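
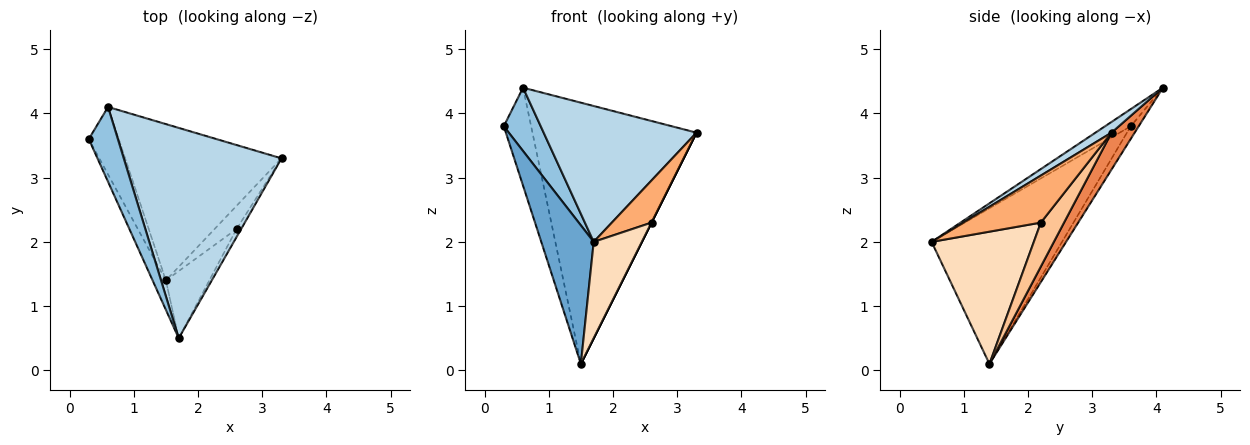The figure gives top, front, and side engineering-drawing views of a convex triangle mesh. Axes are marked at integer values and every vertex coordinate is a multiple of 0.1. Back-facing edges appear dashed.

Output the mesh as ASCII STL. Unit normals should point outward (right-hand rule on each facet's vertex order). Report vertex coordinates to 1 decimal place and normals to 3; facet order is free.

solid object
 facet normal -0.925 -0.372 -0.079
  outer loop
   vertex 1.5 1.4 0.1
   vertex 1.7 0.5 2.0
   vertex 0.3 3.6 3.8
  endloop
 endfacet
 facet normal -0.410 -0.589 0.696
  outer loop
   vertex 0.6 4.1 4.4
   vertex 0.3 3.6 3.8
   vertex 1.7 0.5 2.0
  endloop
 endfacet
 facet normal 0.057 -0.542 0.839
  outer loop
   vertex 0.6 4.1 4.4
   vertex 1.7 0.5 2.0
   vertex 3.3 3.3 3.7
  endloop
 endfacet
 facet normal -0.232 0.801 -0.552
  outer loop
   vertex 0.6 4.1 4.4
   vertex 1.5 1.4 0.1
   vertex 0.3 3.6 3.8
  endloop
 endfacet
 facet normal 0.120 0.852 -0.510
  outer loop
   vertex 0.6 4.1 4.4
   vertex 3.3 3.3 3.7
   vertex 1.5 1.4 0.1
  endloop
 endfacet
 facet normal 0.887 -0.454 -0.087
  outer loop
   vertex 2.6 2.2 2.3
   vertex 3.3 3.3 3.7
   vertex 1.7 0.5 2.0
  endloop
 endfacet
 facet normal 0.894 0.000 -0.447
  outer loop
   vertex 2.6 2.2 2.3
   vertex 1.5 1.4 0.1
   vertex 3.3 3.3 3.7
  endloop
 endfacet
 facet normal 0.867 -0.409 -0.285
  outer loop
   vertex 2.6 2.2 2.3
   vertex 1.7 0.5 2.0
   vertex 1.5 1.4 0.1
  endloop
 endfacet
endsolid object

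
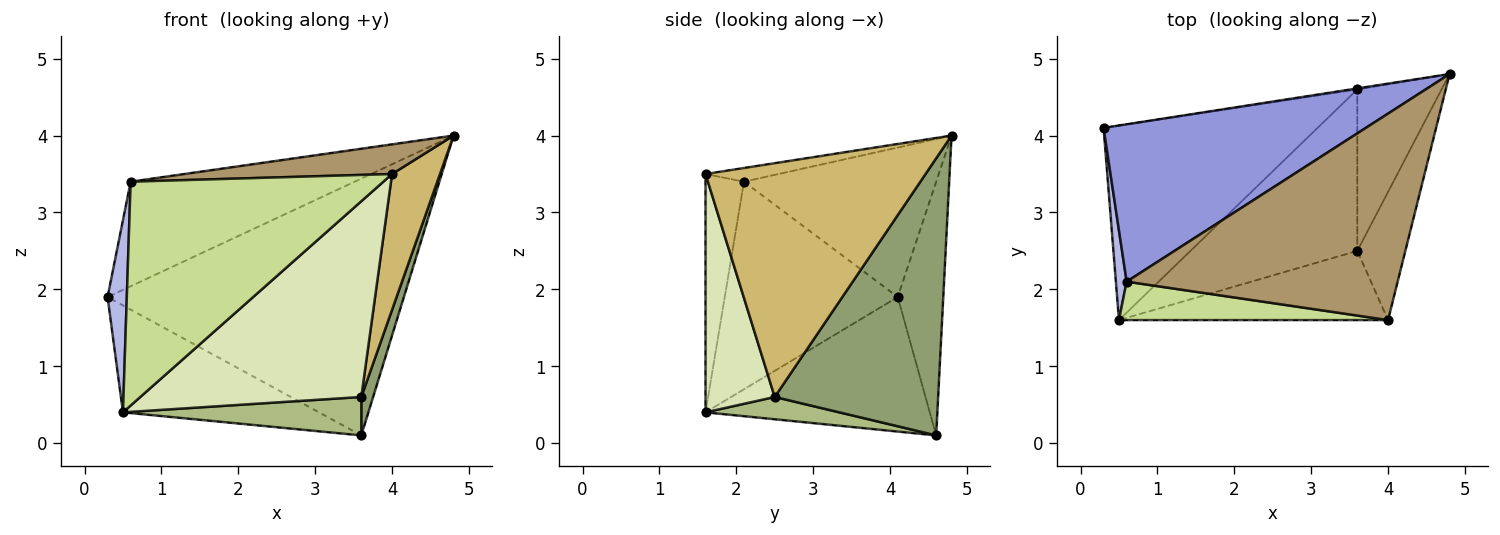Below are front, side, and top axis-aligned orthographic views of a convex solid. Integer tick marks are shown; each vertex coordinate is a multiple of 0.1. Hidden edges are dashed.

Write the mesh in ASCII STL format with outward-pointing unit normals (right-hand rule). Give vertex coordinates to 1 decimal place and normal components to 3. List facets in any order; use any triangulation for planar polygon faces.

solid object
 facet normal -0.152 0.988 -0.004
  outer loop
   vertex 3.6 4.6 0.1
   vertex 0.3 4.1 1.9
   vertex 4.8 4.8 4.0
  endloop
 endfacet
 facet normal -0.483 0.422 -0.768
  outer loop
   vertex 3.6 4.6 0.1
   vertex 0.5 1.6 0.4
   vertex 0.3 4.1 1.9
  endloop
 endfacet
 facet normal -0.429 0.500 0.752
  outer loop
   vertex 0.6 2.1 3.4
   vertex 4.8 4.8 4.0
   vertex 0.3 4.1 1.9
  endloop
 endfacet
 facet normal -0.993 -0.110 0.051
  outer loop
   vertex 0.6 2.1 3.4
   vertex 0.3 4.1 1.9
   vertex 0.5 1.6 0.4
  endloop
 endfacet
 facet normal 0.954 -0.069 -0.290
  outer loop
   vertex 3.6 2.5 0.6
   vertex 3.6 4.6 0.1
   vertex 4.8 4.8 4.0
  endloop
 endfacet
 facet normal 0.129 -0.230 -0.965
  outer loop
   vertex 3.6 2.5 0.6
   vertex 0.5 1.6 0.4
   vertex 3.6 4.6 0.1
  endloop
 endfacet
 facet normal -0.148 -0.975 0.167
  outer loop
   vertex 4.0 1.6 3.5
   vertex 0.6 2.1 3.4
   vertex 0.5 1.6 0.4
  endloop
 endfacet
 facet normal 0.283 -0.904 -0.320
  outer loop
   vertex 4.0 1.6 3.5
   vertex 0.5 1.6 0.4
   vertex 3.6 2.5 0.6
  endloop
 endfacet
 facet normal -0.050 -0.142 0.989
  outer loop
   vertex 4.0 1.6 3.5
   vertex 4.8 4.8 4.0
   vertex 0.6 2.1 3.4
  endloop
 endfacet
 facet normal 0.958 -0.209 -0.197
  outer loop
   vertex 4.0 1.6 3.5
   vertex 3.6 2.5 0.6
   vertex 4.8 4.8 4.0
  endloop
 endfacet
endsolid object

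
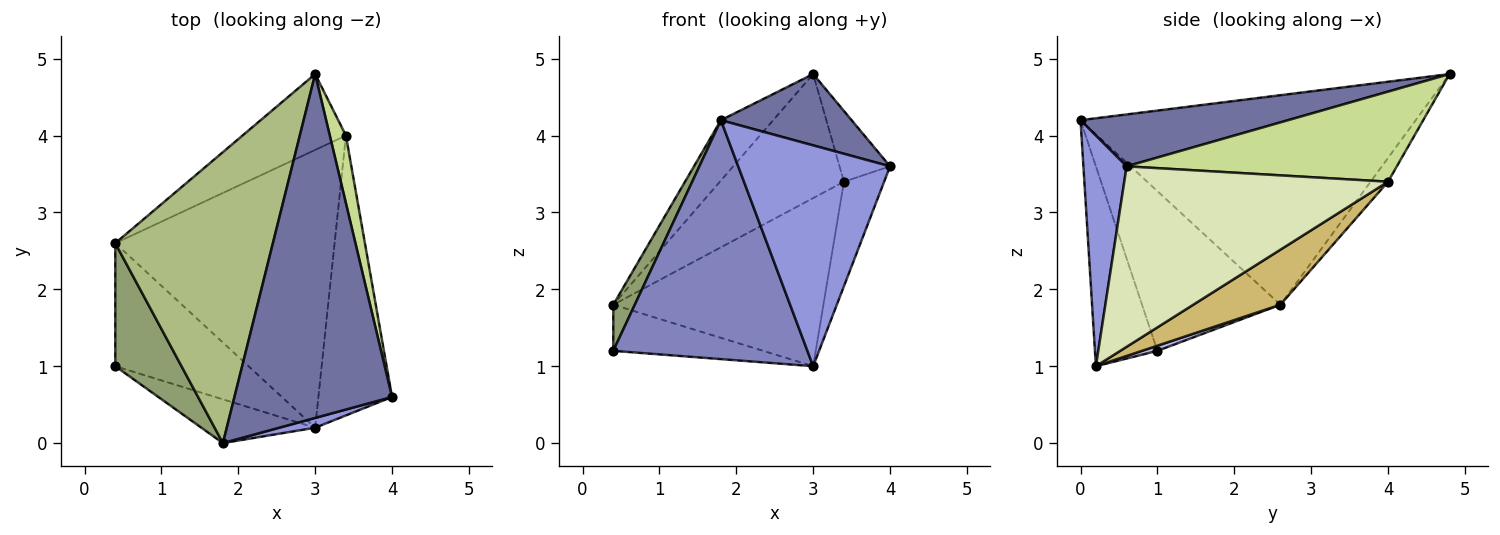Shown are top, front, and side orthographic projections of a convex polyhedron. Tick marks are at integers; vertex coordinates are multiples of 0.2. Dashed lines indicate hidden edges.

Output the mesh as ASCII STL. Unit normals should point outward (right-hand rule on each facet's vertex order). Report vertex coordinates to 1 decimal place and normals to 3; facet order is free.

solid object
 facet normal 0.307 -0.193 0.932
  outer loop
   vertex 1.8 0.0 4.2
   vertex 4.0 0.6 3.6
   vertex 3.0 4.8 4.8
  endloop
 endfacet
 facet normal -0.302 -0.938 -0.172
  outer loop
   vertex 3.0 0.2 1.0
   vertex 1.8 0.0 4.2
   vertex 0.4 1.0 1.2
  endloop
 endfacet
 facet normal 0.274 -0.961 0.043
  outer loop
   vertex 3.0 0.2 1.0
   vertex 4.0 0.6 3.6
   vertex 1.8 0.0 4.2
  endloop
 endfacet
 facet normal 0.036 0.351 -0.936
  outer loop
   vertex 0.4 2.6 1.8
   vertex 3.0 0.2 1.0
   vertex 0.4 1.0 1.2
  endloop
 endfacet
 facet normal -0.914 -0.142 0.379
  outer loop
   vertex 0.4 2.6 1.8
   vertex 0.4 1.0 1.2
   vertex 1.8 0.0 4.2
  endloop
 endfacet
 facet normal -0.793 0.124 0.597
  outer loop
   vertex 0.4 2.6 1.8
   vertex 1.8 0.0 4.2
   vertex 3.0 4.8 4.8
  endloop
 endfacet
 facet normal 0.968 0.181 0.173
  outer loop
   vertex 3.4 4.0 3.4
   vertex 3.0 4.8 4.8
   vertex 4.0 0.6 3.6
  endloop
 endfacet
 facet normal 0.917 0.140 -0.374
  outer loop
   vertex 3.4 4.0 3.4
   vertex 4.0 0.6 3.6
   vertex 3.0 0.2 1.0
  endloop
 endfacet
 facet normal -0.119 0.847 -0.518
  outer loop
   vertex 3.4 4.0 3.4
   vertex 0.4 2.6 1.8
   vertex 3.0 4.8 4.8
  endloop
 endfacet
 facet normal 0.210 0.506 -0.836
  outer loop
   vertex 3.4 4.0 3.4
   vertex 3.0 0.2 1.0
   vertex 0.4 2.6 1.8
  endloop
 endfacet
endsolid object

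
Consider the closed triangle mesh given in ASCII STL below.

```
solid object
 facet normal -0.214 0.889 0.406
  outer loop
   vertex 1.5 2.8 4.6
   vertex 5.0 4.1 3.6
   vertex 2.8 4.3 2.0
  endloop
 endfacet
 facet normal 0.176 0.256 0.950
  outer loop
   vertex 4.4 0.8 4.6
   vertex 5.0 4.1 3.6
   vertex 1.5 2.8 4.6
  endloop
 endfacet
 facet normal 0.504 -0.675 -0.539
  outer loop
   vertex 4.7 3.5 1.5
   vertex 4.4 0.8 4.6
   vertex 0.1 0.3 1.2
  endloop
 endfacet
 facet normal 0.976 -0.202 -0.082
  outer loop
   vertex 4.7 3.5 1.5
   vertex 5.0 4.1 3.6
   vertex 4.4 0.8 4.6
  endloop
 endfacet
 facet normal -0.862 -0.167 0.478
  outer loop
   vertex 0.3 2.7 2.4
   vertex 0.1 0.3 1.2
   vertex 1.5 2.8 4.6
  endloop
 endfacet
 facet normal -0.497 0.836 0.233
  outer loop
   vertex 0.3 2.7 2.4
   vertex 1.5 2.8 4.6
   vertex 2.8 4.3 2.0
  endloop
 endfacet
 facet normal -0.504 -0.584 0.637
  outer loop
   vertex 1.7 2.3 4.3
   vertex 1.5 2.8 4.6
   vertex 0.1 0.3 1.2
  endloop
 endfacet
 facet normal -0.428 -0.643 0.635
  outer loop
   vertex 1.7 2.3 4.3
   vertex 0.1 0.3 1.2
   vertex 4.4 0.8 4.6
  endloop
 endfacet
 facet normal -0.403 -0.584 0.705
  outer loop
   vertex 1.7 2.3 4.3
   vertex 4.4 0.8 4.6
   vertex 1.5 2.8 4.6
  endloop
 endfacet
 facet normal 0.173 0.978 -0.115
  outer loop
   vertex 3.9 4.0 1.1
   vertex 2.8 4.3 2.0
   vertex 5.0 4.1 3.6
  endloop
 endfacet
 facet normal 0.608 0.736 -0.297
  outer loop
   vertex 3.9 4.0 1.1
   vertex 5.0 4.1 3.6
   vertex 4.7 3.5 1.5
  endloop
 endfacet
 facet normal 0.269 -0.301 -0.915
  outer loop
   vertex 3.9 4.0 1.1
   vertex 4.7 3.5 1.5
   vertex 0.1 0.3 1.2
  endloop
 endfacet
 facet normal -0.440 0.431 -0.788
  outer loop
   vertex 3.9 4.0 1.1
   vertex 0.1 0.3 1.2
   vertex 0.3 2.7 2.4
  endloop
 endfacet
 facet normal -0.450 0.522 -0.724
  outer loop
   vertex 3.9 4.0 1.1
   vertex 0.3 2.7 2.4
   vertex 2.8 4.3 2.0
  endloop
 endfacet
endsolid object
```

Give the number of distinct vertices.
9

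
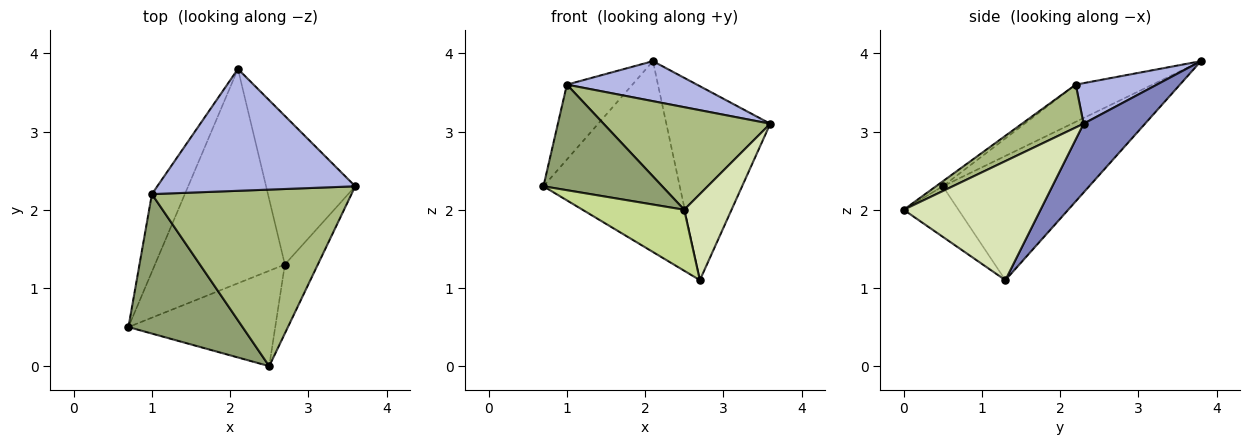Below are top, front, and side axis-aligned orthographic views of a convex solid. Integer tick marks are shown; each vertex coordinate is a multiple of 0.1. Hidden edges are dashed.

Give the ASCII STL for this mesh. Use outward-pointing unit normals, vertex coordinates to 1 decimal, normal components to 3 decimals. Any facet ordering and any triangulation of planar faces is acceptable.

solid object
 facet normal -0.581 0.541 -0.608
  outer loop
   vertex 2.7 1.3 1.1
   vertex 0.7 0.5 2.3
   vertex 2.1 3.8 3.9
  endloop
 endfacet
 facet normal 0.425 0.719 -0.551
  outer loop
   vertex 2.7 1.3 1.1
   vertex 2.1 3.8 3.9
   vertex 3.6 2.3 3.1
  endloop
 endfacet
 facet normal -0.631 0.538 -0.559
  outer loop
   vertex 1.0 2.2 3.6
   vertex 2.1 3.8 3.9
   vertex 0.7 0.5 2.3
  endloop
 endfacet
 facet normal 0.191 -0.306 0.933
  outer loop
   vertex 1.0 2.2 3.6
   vertex 3.6 2.3 3.1
   vertex 2.1 3.8 3.9
  endloop
 endfacet
 facet normal -0.035 -0.603 0.797
  outer loop
   vertex 2.5 0.0 2.0
   vertex 1.0 2.2 3.6
   vertex 0.7 0.5 2.3
  endloop
 endfacet
 facet normal 0.182 -0.494 0.850
  outer loop
   vertex 2.5 0.0 2.0
   vertex 3.6 2.3 3.1
   vertex 1.0 2.2 3.6
  endloop
 endfacet
 facet normal -0.279 -0.517 -0.809
  outer loop
   vertex 2.5 0.0 2.0
   vertex 0.7 0.5 2.3
   vertex 2.7 1.3 1.1
  endloop
 endfacet
 facet normal 0.914 -0.316 -0.253
  outer loop
   vertex 2.5 0.0 2.0
   vertex 2.7 1.3 1.1
   vertex 3.6 2.3 3.1
  endloop
 endfacet
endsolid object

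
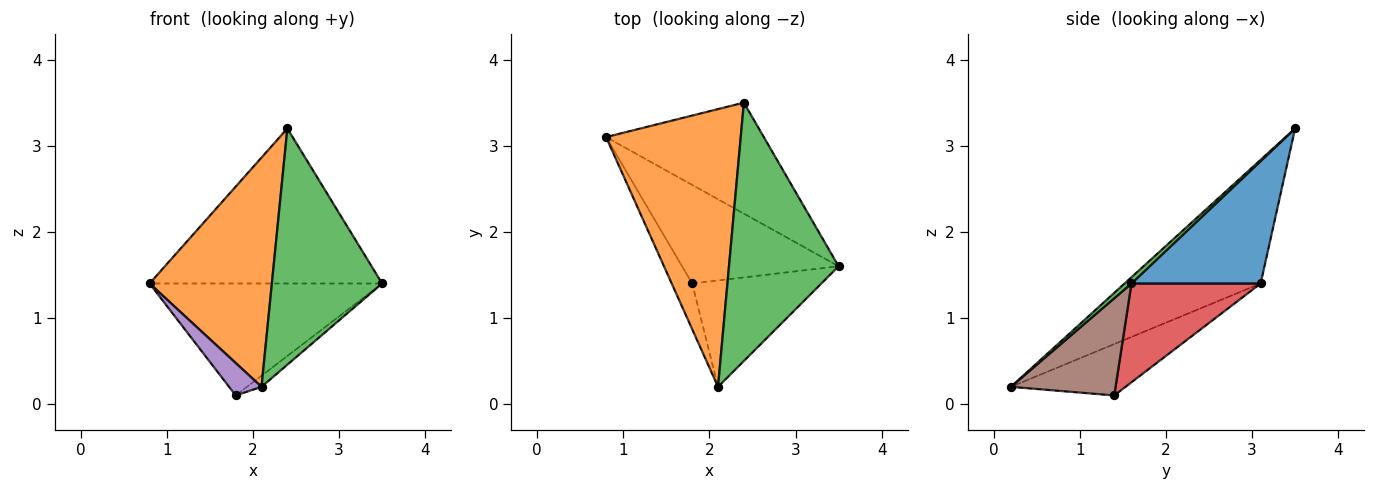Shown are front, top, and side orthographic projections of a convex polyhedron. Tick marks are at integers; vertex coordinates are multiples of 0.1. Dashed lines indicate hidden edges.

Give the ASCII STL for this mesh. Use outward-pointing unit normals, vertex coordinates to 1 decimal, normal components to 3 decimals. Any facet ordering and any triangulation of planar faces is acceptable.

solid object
 facet normal 0.412 0.741 -0.531
  outer loop
   vertex 2.4 3.5 3.2
   vertex 3.5 1.6 1.4
   vertex 0.8 3.1 1.4
  endloop
 endfacet
 facet normal -0.578 -0.520 0.629
  outer loop
   vertex 2.4 3.5 3.2
   vertex 0.8 3.1 1.4
   vertex 2.1 0.2 0.2
  endloop
 endfacet
 facet normal 0.042 -0.674 0.737
  outer loop
   vertex 2.4 3.5 3.2
   vertex 2.1 0.2 0.2
   vertex 3.5 1.6 1.4
  endloop
 endfacet
 facet normal 0.385 0.693 -0.610
  outer loop
   vertex 1.8 1.4 0.1
   vertex 0.8 3.1 1.4
   vertex 3.5 1.6 1.4
  endloop
 endfacet
 facet normal -0.898 -0.254 -0.358
  outer loop
   vertex 1.8 1.4 0.1
   vertex 2.1 0.2 0.2
   vertex 0.8 3.1 1.4
  endloop
 endfacet
 facet normal 0.599 0.083 -0.796
  outer loop
   vertex 1.8 1.4 0.1
   vertex 3.5 1.6 1.4
   vertex 2.1 0.2 0.2
  endloop
 endfacet
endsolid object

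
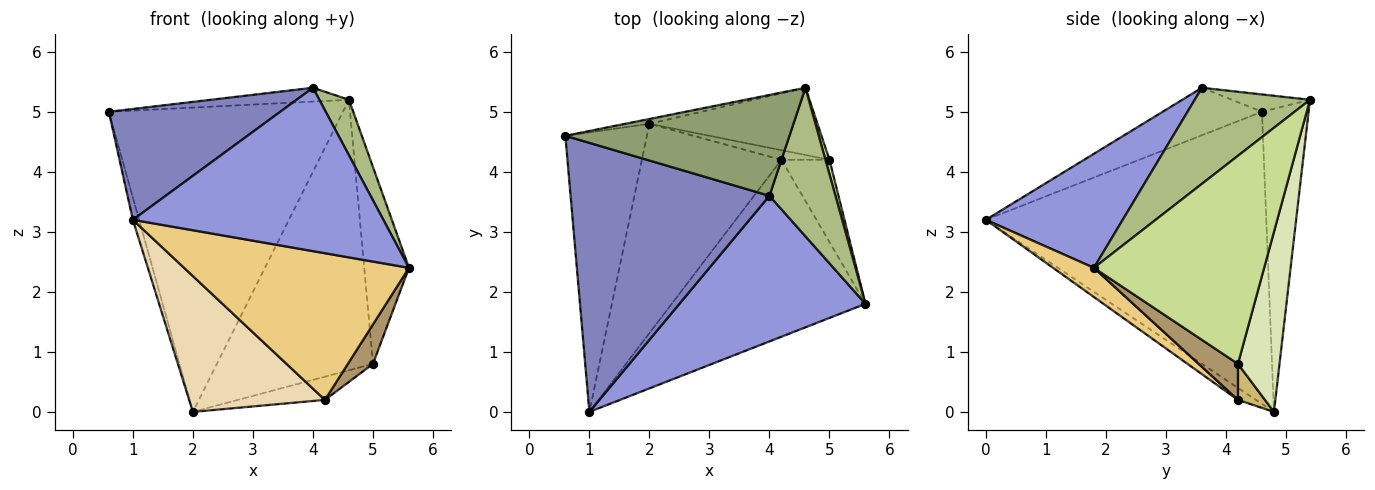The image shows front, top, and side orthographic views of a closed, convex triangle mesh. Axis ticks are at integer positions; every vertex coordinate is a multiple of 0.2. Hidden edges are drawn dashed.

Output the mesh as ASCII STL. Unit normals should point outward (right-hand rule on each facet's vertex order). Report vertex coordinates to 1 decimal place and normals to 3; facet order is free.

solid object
 facet normal -0.963 0.021 -0.269
  outer loop
   vertex 2.0 4.8 0.0
   vertex 1.0 0.0 3.2
   vertex 0.6 4.6 5.0
  endloop
 endfacet
 facet normal -0.216 -0.372 0.903
  outer loop
   vertex 4.0 3.6 5.4
   vertex 0.6 4.6 5.0
   vertex 1.0 0.0 3.2
  endloop
 endfacet
 facet normal 0.378 -0.691 0.616
  outer loop
   vertex 4.0 3.6 5.4
   vertex 1.0 0.0 3.2
   vertex 5.6 1.8 2.4
  endloop
 endfacet
 facet normal -0.195 0.981 -0.015
  outer loop
   vertex 4.6 5.4 5.2
   vertex 2.0 4.8 0.0
   vertex 0.6 4.6 5.0
  endloop
 endfacet
 facet normal -0.076 0.135 0.988
  outer loop
   vertex 4.6 5.4 5.2
   vertex 0.6 4.6 5.0
   vertex 4.0 3.6 5.4
  endloop
 endfacet
 facet normal 0.806 -0.207 0.554
  outer loop
   vertex 4.6 5.4 5.2
   vertex 4.0 3.6 5.4
   vertex 5.6 1.8 2.4
  endloop
 endfacet
 facet normal 0.967 0.254 0.019
  outer loop
   vertex 5.0 4.2 0.8
   vertex 4.6 5.4 5.2
   vertex 5.6 1.8 2.4
  endloop
 endfacet
 facet normal 0.250 0.940 -0.234
  outer loop
   vertex 5.0 4.2 0.8
   vertex 2.0 4.8 0.0
   vertex 4.6 5.4 5.2
  endloop
 endfacet
 facet normal 0.560 -0.358 -0.747
  outer loop
   vertex 4.2 4.2 0.2
   vertex 5.0 4.2 0.8
   vertex 5.6 1.8 2.4
  endloop
 endfacet
 facet normal 0.276 0.888 -0.368
  outer loop
   vertex 4.2 4.2 0.2
   vertex 2.0 4.8 0.0
   vertex 5.0 4.2 0.8
  endloop
 endfacet
 facet normal 0.115 -0.634 -0.765
  outer loop
   vertex 4.2 4.2 0.2
   vertex 5.6 1.8 2.4
   vertex 1.0 0.0 3.2
  endloop
 endfacet
 facet normal -0.072 -0.543 -0.837
  outer loop
   vertex 4.2 4.2 0.2
   vertex 1.0 0.0 3.2
   vertex 2.0 4.8 0.0
  endloop
 endfacet
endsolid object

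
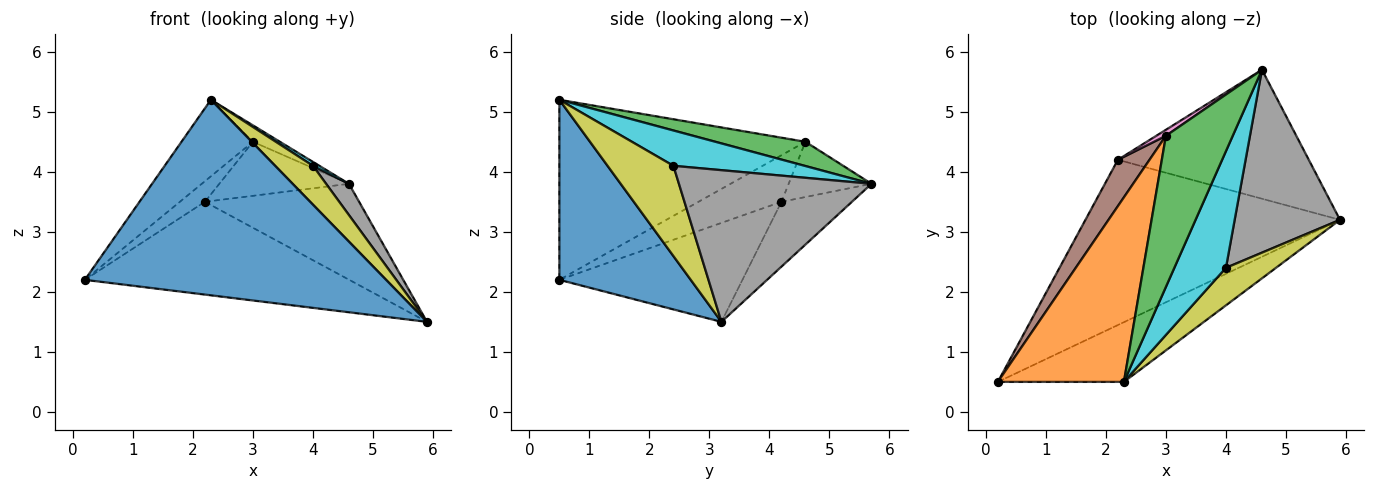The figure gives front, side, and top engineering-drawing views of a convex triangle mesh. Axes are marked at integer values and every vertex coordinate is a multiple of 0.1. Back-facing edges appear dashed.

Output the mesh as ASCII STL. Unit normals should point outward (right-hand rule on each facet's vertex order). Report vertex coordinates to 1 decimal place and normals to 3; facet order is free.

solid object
 facet normal 0.385 -0.883 -0.270
  outer loop
   vertex 2.3 0.5 5.2
   vertex 0.2 0.5 2.2
   vertex 5.9 3.2 1.5
  endloop
 endfacet
 facet normal -0.797 0.231 0.558
  outer loop
   vertex 3.0 4.6 4.5
   vertex 0.2 0.5 2.2
   vertex 2.3 0.5 5.2
  endloop
 endfacet
 facet normal 0.339 0.102 0.935
  outer loop
   vertex 3.0 4.6 4.5
   vertex 2.3 0.5 5.2
   vertex 4.6 5.7 3.8
  endloop
 endfacet
 facet normal -0.321 0.464 -0.826
  outer loop
   vertex 2.2 4.2 3.5
   vertex 5.9 3.2 1.5
   vertex 0.2 0.5 2.2
  endloop
 endfacet
 facet normal -0.263 0.576 -0.774
  outer loop
   vertex 2.2 4.2 3.5
   vertex 4.6 5.7 3.8
   vertex 5.9 3.2 1.5
  endloop
 endfacet
 facet normal -0.803 0.242 0.545
  outer loop
   vertex 2.2 4.2 3.5
   vertex 0.2 0.5 2.2
   vertex 3.0 4.6 4.5
  endloop
 endfacet
 facet normal -0.536 0.839 0.093
  outer loop
   vertex 2.2 4.2 3.5
   vertex 3.0 4.6 4.5
   vertex 4.6 5.7 3.8
  endloop
 endfacet
 facet normal 0.818 -0.097 0.568
  outer loop
   vertex 4.0 2.4 4.1
   vertex 5.9 3.2 1.5
   vertex 4.6 5.7 3.8
  endloop
 endfacet
 facet normal 0.782 -0.449 0.433
  outer loop
   vertex 4.0 2.4 4.1
   vertex 2.3 0.5 5.2
   vertex 5.9 3.2 1.5
  endloop
 endfacet
 facet normal 0.565 -0.028 0.825
  outer loop
   vertex 4.0 2.4 4.1
   vertex 4.6 5.7 3.8
   vertex 2.3 0.5 5.2
  endloop
 endfacet
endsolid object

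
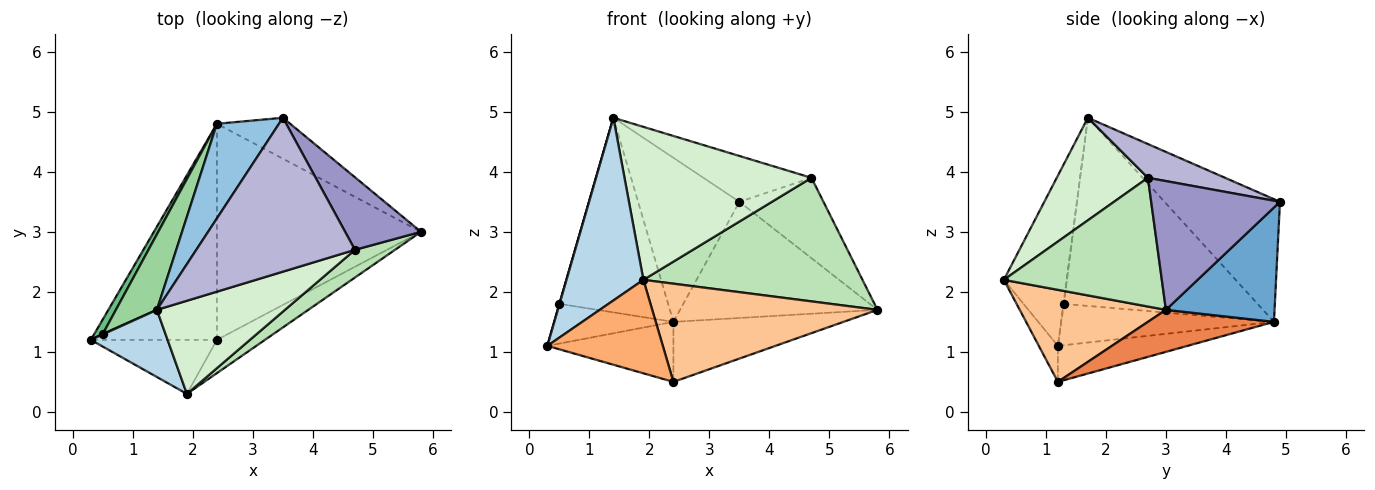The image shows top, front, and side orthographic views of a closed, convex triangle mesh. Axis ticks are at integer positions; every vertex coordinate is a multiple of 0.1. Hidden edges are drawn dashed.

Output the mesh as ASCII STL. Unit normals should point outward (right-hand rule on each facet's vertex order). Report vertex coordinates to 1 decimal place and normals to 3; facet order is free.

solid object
 facet normal 0.461 0.837 -0.295
  outer loop
   vertex 2.4 4.8 1.5
   vertex 3.5 4.9 3.5
   vertex 5.8 3.0 1.7
  endloop
 endfacet
 facet normal -0.702 0.617 0.356
  outer loop
   vertex 2.4 4.8 1.5
   vertex 1.4 1.7 4.9
   vertex 3.5 4.9 3.5
  endloop
 endfacet
 facet normal -0.608 -0.745 0.274
  outer loop
   vertex 1.9 0.3 2.2
   vertex 1.4 1.7 4.9
   vertex 0.3 1.2 1.1
  endloop
 endfacet
 facet normal -0.265 0.258 -0.929
  outer loop
   vertex 2.4 1.2 0.5
   vertex 0.3 1.2 1.1
   vertex 2.4 4.8 1.5
  endloop
 endfacet
 facet normal 0.195 0.263 -0.945
  outer loop
   vertex 2.4 1.2 0.5
   vertex 2.4 4.8 1.5
   vertex 5.8 3.0 1.7
  endloop
 endfacet
 facet normal -0.142 -0.857 -0.495
  outer loop
   vertex 2.4 1.2 0.5
   vertex 1.9 0.3 2.2
   vertex 0.3 1.2 1.1
  endloop
 endfacet
 facet normal 0.524 -0.807 -0.273
  outer loop
   vertex 2.4 1.2 0.5
   vertex 5.8 3.0 1.7
   vertex 1.9 0.3 2.2
  endloop
 endfacet
 facet normal -0.905 -0.302 0.302
  outer loop
   vertex 0.5 1.3 1.8
   vertex 0.3 1.2 1.1
   vertex 1.4 1.7 4.9
  endloop
 endfacet
 facet normal -0.859 0.481 0.177
  outer loop
   vertex 0.5 1.3 1.8
   vertex 2.4 4.8 1.5
   vertex 0.3 1.2 1.1
  endloop
 endfacet
 facet normal -0.857 0.481 0.187
  outer loop
   vertex 0.5 1.3 1.8
   vertex 1.4 1.7 4.9
   vertex 2.4 4.8 1.5
  endloop
 endfacet
 facet normal 0.575 -0.798 0.179
  outer loop
   vertex 4.7 2.7 3.9
   vertex 1.9 0.3 2.2
   vertex 5.8 3.0 1.7
  endloop
 endfacet
 facet normal 0.384 -0.789 0.480
  outer loop
   vertex 4.7 2.7 3.9
   vertex 1.4 1.7 4.9
   vertex 1.9 0.3 2.2
  endloop
 endfacet
 facet normal 0.751 0.490 0.442
  outer loop
   vertex 4.7 2.7 3.9
   vertex 5.8 3.0 1.7
   vertex 3.5 4.9 3.5
  endloop
 endfacet
 facet normal 0.200 0.280 0.939
  outer loop
   vertex 4.7 2.7 3.9
   vertex 3.5 4.9 3.5
   vertex 1.4 1.7 4.9
  endloop
 endfacet
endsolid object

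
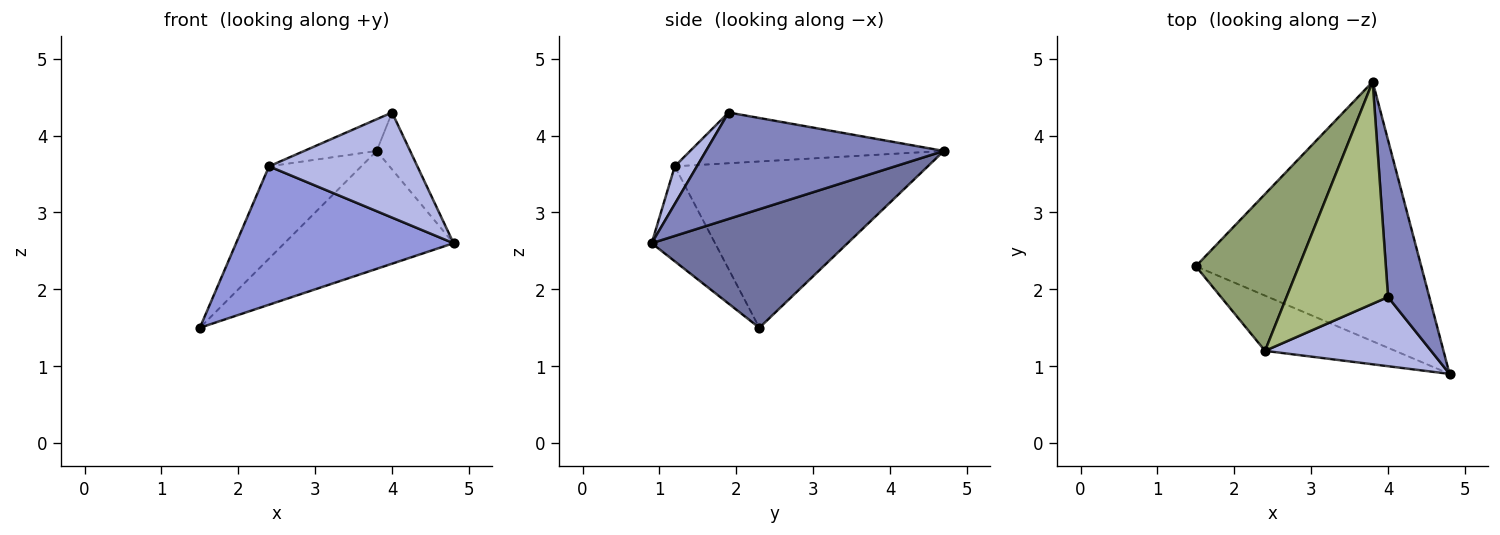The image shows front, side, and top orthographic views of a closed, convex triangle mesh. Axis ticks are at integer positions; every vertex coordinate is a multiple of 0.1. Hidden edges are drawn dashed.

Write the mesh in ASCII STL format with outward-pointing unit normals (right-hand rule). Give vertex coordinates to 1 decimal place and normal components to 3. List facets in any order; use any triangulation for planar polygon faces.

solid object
 facet normal 0.432 0.373 -0.821
  outer loop
   vertex 3.8 4.7 3.8
   vertex 4.8 0.9 2.6
   vertex 1.5 2.3 1.5
  endloop
 endfacet
 facet normal 0.924 0.130 0.359
  outer loop
   vertex 4.0 1.9 4.3
   vertex 4.8 0.9 2.6
   vertex 3.8 4.7 3.8
  endloop
 endfacet
 facet normal -0.261 -0.897 -0.358
  outer loop
   vertex 2.4 1.2 3.6
   vertex 1.5 2.3 1.5
   vertex 4.8 0.9 2.6
  endloop
 endfacet
 facet normal 0.124 -0.829 0.546
  outer loop
   vertex 2.4 1.2 3.6
   vertex 4.8 0.9 2.6
   vertex 4.0 1.9 4.3
  endloop
 endfacet
 facet normal -0.812 0.296 0.503
  outer loop
   vertex 2.4 1.2 3.6
   vertex 3.8 4.7 3.8
   vertex 1.5 2.3 1.5
  endloop
 endfacet
 facet normal -0.444 0.127 0.887
  outer loop
   vertex 2.4 1.2 3.6
   vertex 4.0 1.9 4.3
   vertex 3.8 4.7 3.8
  endloop
 endfacet
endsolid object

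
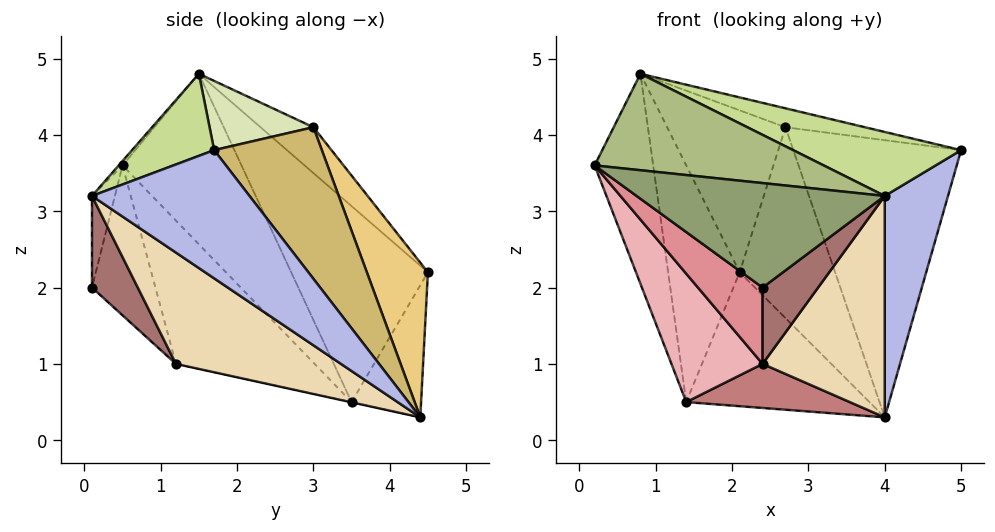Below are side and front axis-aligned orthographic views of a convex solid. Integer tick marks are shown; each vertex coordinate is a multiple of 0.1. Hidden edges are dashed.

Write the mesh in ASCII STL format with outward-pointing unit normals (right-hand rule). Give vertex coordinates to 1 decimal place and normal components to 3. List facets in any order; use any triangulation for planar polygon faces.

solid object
 facet normal -0.329 0.867 -0.375
  outer loop
   vertex 1.4 3.5 0.5
   vertex 2.1 4.5 2.2
   vertex 4.0 4.4 0.3
  endloop
 endfacet
 facet normal -0.894 0.440 0.080
  outer loop
   vertex 1.4 3.5 0.5
   vertex 0.2 0.5 3.6
   vertex 0.8 1.5 4.8
  endloop
 endfacet
 facet normal -0.882 0.462 0.092
  outer loop
   vertex 1.4 3.5 0.5
   vertex 0.8 1.5 4.8
   vertex 2.1 4.5 2.2
  endloop
 endfacet
 facet normal 0.812 -0.326 -0.484
  outer loop
   vertex 4.0 0.1 3.2
   vertex 4.0 4.4 0.3
   vertex 5.0 1.7 3.8
  endloop
 endfacet
 facet normal -0.091 -0.988 0.122
  outer loop
   vertex 4.0 0.1 3.2
   vertex 0.2 0.5 3.6
   vertex 2.4 0.1 2.0
  endloop
 endfacet
 facet normal -0.013 -0.765 0.644
  outer loop
   vertex 4.0 0.1 3.2
   vertex 0.8 1.5 4.8
   vertex 0.2 0.5 3.6
  endloop
 endfacet
 facet normal 0.226 -0.463 0.857
  outer loop
   vertex 4.0 0.1 3.2
   vertex 5.0 1.7 3.8
   vertex 0.8 1.5 4.8
  endloop
 endfacet
 facet normal 0.221 0.169 0.961
  outer loop
   vertex 2.7 3.0 4.1
   vertex 0.8 1.5 4.8
   vertex 5.0 1.7 3.8
  endloop
 endfacet
 facet normal -0.311 0.696 0.647
  outer loop
   vertex 2.7 3.0 4.1
   vertex 2.1 4.5 2.2
   vertex 0.8 1.5 4.8
  endloop
 endfacet
 facet normal 0.484 0.754 0.444
  outer loop
   vertex 2.7 3.0 4.1
   vertex 5.0 1.7 3.8
   vertex 4.0 4.4 0.3
  endloop
 endfacet
 facet normal 0.483 0.755 0.443
  outer loop
   vertex 2.7 3.0 4.1
   vertex 4.0 4.4 0.3
   vertex 2.1 4.5 2.2
  endloop
 endfacet
 facet normal 0.603 -0.446 -0.661
  outer loop
   vertex 2.4 1.2 1.0
   vertex 4.0 4.4 0.3
   vertex 4.0 0.1 3.2
  endloop
 endfacet
 facet normal 0.485 -0.588 -0.647
  outer loop
   vertex 2.4 1.2 1.0
   vertex 4.0 0.1 3.2
   vertex 2.4 0.1 2.0
  endloop
 endfacet
 facet normal -0.001 -0.213 -0.977
  outer loop
   vertex 2.4 1.2 1.0
   vertex 1.4 3.5 0.5
   vertex 4.0 4.4 0.3
  endloop
 endfacet
 facet normal -0.551 -0.561 -0.617
  outer loop
   vertex 2.4 1.2 1.0
   vertex 2.4 0.1 2.0
   vertex 0.2 0.5 3.6
  endloop
 endfacet
 facet normal -0.635 -0.417 -0.650
  outer loop
   vertex 2.4 1.2 1.0
   vertex 0.2 0.5 3.6
   vertex 1.4 3.5 0.5
  endloop
 endfacet
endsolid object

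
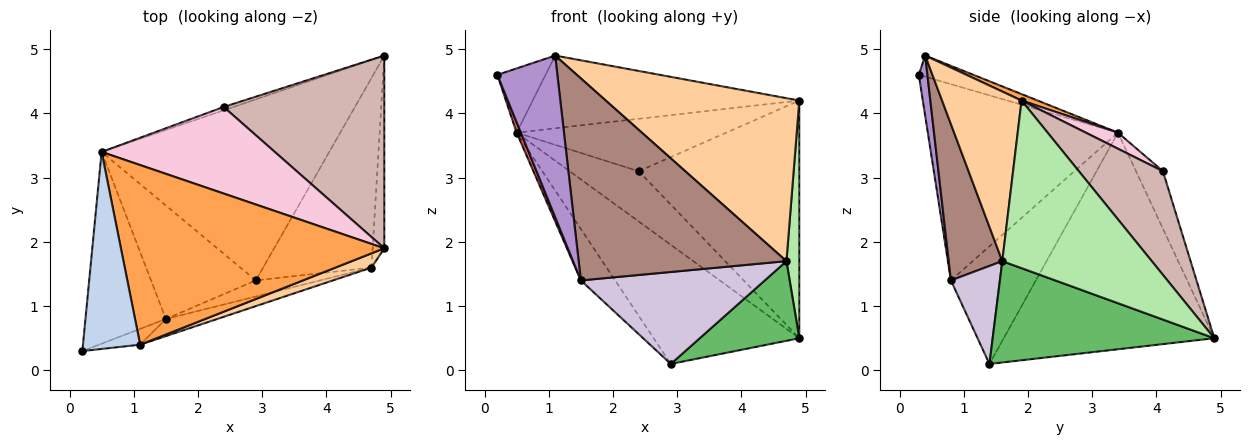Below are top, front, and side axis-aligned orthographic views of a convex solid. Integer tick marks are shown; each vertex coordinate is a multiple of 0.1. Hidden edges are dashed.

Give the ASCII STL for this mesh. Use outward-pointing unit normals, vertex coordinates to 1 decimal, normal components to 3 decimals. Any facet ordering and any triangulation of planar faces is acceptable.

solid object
 facet normal -0.622 0.430 -0.654
  outer loop
   vertex 0.5 3.4 3.7
   vertex 4.9 4.9 0.5
   vertex 2.9 1.4 0.1
  endloop
 endfacet
 facet normal -0.331 0.292 0.897
  outer loop
   vertex 0.5 3.4 3.7
   vertex 0.2 0.3 4.6
   vertex 1.1 0.4 4.9
  endloop
 endfacet
 facet normal 0.023 0.375 0.927
  outer loop
   vertex 0.5 3.4 3.7
   vertex 1.1 0.4 4.9
   vertex 4.9 1.9 4.2
  endloop
 endfacet
 facet normal 0.379 -0.922 0.080
  outer loop
   vertex 4.7 1.6 1.7
   vertex 4.9 1.9 4.2
   vertex 1.1 0.4 4.9
  endloop
 endfacet
 facet normal 0.653 -0.293 -0.698
  outer loop
   vertex 4.7 1.6 1.7
   vertex 2.9 1.4 0.1
   vertex 4.9 4.9 0.5
  endloop
 endfacet
 facet normal 0.994 -0.085 -0.069
  outer loop
   vertex 4.7 1.6 1.7
   vertex 4.9 4.9 0.5
   vertex 4.9 1.9 4.2
  endloop
 endfacet
 facet normal -0.925 -0.021 -0.379
  outer loop
   vertex 1.5 0.8 1.4
   vertex 0.2 0.3 4.6
   vertex 0.5 3.4 3.7
  endloop
 endfacet
 facet normal -0.715 0.288 -0.637
  outer loop
   vertex 1.5 0.8 1.4
   vertex 0.5 3.4 3.7
   vertex 2.9 1.4 0.1
  endloop
 endfacet
 facet normal 0.142 -0.985 -0.096
  outer loop
   vertex 1.5 0.8 1.4
   vertex 1.1 0.4 4.9
   vertex 0.2 0.3 4.6
  endloop
 endfacet
 facet normal 0.254 -0.953 -0.166
  outer loop
   vertex 1.5 0.8 1.4
   vertex 2.9 1.4 0.1
   vertex 4.7 1.6 1.7
  endloop
 endfacet
 facet normal 0.249 -0.965 -0.082
  outer loop
   vertex 1.5 0.8 1.4
   vertex 4.7 1.6 1.7
   vertex 1.1 0.4 4.9
  endloop
 endfacet
 facet normal 0.377 0.720 0.583
  outer loop
   vertex 2.4 4.1 3.1
   vertex 4.9 1.9 4.2
   vertex 4.9 4.9 0.5
  endloop
 endfacet
 facet normal -0.362 0.930 -0.062
  outer loop
   vertex 2.4 4.1 3.1
   vertex 4.9 4.9 0.5
   vertex 0.5 3.4 3.7
  endloop
 endfacet
 facet normal 0.079 0.516 0.853
  outer loop
   vertex 2.4 4.1 3.1
   vertex 0.5 3.4 3.7
   vertex 4.9 1.9 4.2
  endloop
 endfacet
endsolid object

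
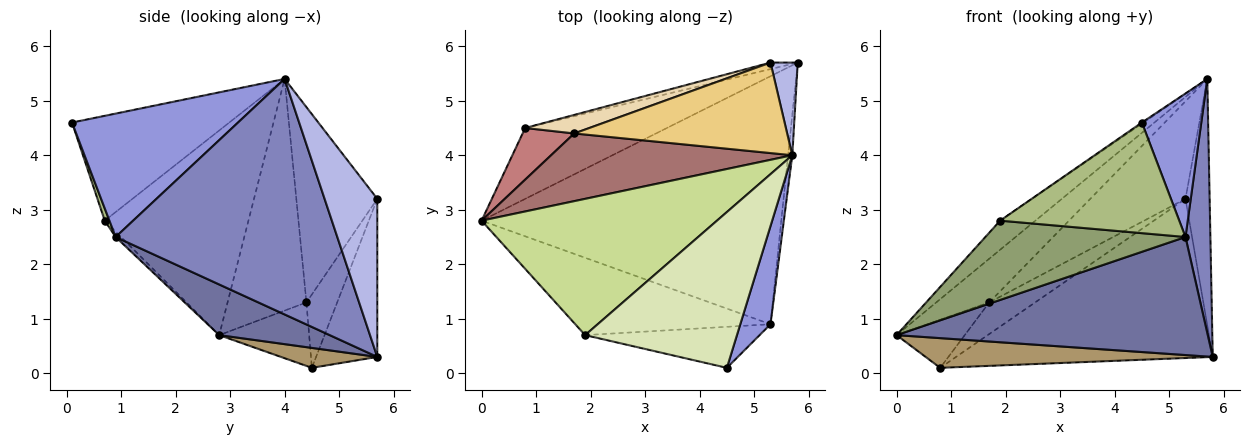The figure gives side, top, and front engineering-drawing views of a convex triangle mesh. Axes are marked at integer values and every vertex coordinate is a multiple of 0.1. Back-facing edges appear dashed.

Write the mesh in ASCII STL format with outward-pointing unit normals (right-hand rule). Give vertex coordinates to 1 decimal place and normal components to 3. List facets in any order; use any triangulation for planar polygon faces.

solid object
 facet normal 0.151 -0.425 -0.893
  outer loop
   vertex 5.3 0.9 2.5
   vertex 0.0 2.8 0.7
   vertex 5.8 5.7 0.3
  endloop
 endfacet
 facet normal 0.994 -0.112 -0.018
  outer loop
   vertex 5.3 0.9 2.5
   vertex 5.8 5.7 0.3
   vertex 5.7 4.0 5.4
  endloop
 endfacet
 facet normal 0.918 -0.328 0.224
  outer loop
   vertex 5.3 0.9 2.5
   vertex 5.7 4.0 5.4
   vertex 4.5 0.1 4.6
  endloop
 endfacet
 facet normal 0.898 0.412 0.155
  outer loop
   vertex 5.3 5.7 3.2
   vertex 5.7 4.0 5.4
   vertex 5.8 5.7 0.3
  endloop
 endfacet
 facet normal -0.019 -0.716 -0.698
  outer loop
   vertex 1.9 0.7 2.8
   vertex 0.0 2.8 0.7
   vertex 5.3 0.9 2.5
  endloop
 endfacet
 facet normal 0.024 -0.937 -0.348
  outer loop
   vertex 1.9 0.7 2.8
   vertex 5.3 0.9 2.5
   vertex 4.5 0.1 4.6
  endloop
 endfacet
 facet normal -0.648 0.159 0.745
  outer loop
   vertex 1.9 0.7 2.8
   vertex 5.7 4.0 5.4
   vertex 0.0 2.8 0.7
  endloop
 endfacet
 facet normal -0.568 0.006 0.823
  outer loop
   vertex 1.9 0.7 2.8
   vertex 4.5 0.1 4.6
   vertex 5.7 4.0 5.4
  endloop
 endfacet
 facet normal 0.129 -0.383 -0.915
  outer loop
   vertex 0.8 4.5 0.1
   vertex 5.8 5.7 0.3
   vertex 0.0 2.8 0.7
  endloop
 endfacet
 facet normal -0.232 0.972 -0.040
  outer loop
   vertex 0.8 4.5 0.1
   vertex 5.3 5.7 3.2
   vertex 5.8 5.7 0.3
  endloop
 endfacet
 facet normal -0.529 0.622 0.577
  outer loop
   vertex 1.7 4.4 1.3
   vertex 5.7 4.0 5.4
   vertex 5.3 5.7 3.2
  endloop
 endfacet
 facet normal -0.501 0.747 0.438
  outer loop
   vertex 1.7 4.4 1.3
   vertex 5.3 5.7 3.2
   vertex 0.8 4.5 0.1
  endloop
 endfacet
 facet normal -0.628 0.422 0.654
  outer loop
   vertex 1.7 4.4 1.3
   vertex 0.0 2.8 0.7
   vertex 5.7 4.0 5.4
  endloop
 endfacet
 facet normal -0.669 0.507 0.544
  outer loop
   vertex 1.7 4.4 1.3
   vertex 0.8 4.5 0.1
   vertex 0.0 2.8 0.7
  endloop
 endfacet
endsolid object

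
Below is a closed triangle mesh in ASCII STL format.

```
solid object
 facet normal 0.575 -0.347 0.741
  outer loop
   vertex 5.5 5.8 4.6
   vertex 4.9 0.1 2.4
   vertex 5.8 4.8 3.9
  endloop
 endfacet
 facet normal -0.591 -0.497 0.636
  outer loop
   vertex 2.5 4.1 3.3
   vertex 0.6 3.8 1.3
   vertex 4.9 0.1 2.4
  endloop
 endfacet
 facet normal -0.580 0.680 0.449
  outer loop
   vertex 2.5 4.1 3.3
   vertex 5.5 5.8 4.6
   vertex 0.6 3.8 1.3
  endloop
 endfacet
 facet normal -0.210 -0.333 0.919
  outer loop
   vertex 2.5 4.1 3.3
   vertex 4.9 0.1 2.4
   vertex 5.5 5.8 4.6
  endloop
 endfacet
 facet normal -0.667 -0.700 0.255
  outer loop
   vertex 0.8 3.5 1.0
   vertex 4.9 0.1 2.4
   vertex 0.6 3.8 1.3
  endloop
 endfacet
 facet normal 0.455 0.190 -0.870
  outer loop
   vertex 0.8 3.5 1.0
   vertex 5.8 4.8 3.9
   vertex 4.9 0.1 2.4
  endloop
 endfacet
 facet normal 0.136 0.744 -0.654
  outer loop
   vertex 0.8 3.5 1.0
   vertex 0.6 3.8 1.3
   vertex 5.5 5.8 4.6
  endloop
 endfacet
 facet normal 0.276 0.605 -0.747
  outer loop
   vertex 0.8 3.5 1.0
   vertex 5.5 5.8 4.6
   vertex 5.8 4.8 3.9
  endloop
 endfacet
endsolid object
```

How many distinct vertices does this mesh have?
6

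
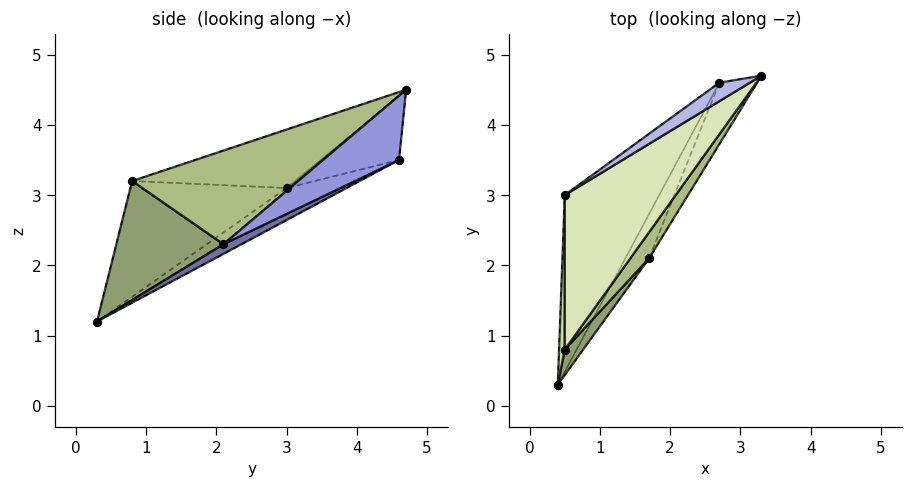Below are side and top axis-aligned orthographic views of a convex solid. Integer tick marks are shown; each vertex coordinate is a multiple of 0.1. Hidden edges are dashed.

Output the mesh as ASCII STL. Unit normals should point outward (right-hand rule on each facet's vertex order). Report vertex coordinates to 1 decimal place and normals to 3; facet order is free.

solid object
 facet normal 0.362 0.282 -0.889
  outer loop
   vertex 2.7 4.6 3.5
   vertex 1.7 2.1 2.3
   vertex 0.4 0.3 1.2
  endloop
 endfacet
 facet normal -0.266 0.561 -0.784
  outer loop
   vertex 2.7 4.6 3.5
   vertex 0.4 0.3 1.2
   vertex 0.5 3.0 3.1
  endloop
 endfacet
 facet normal 0.858 -0.101 -0.504
  outer loop
   vertex 2.7 4.6 3.5
   vertex 3.3 4.7 4.5
   vertex 1.7 2.1 2.3
  endloop
 endfacet
 facet normal -0.597 0.750 0.283
  outer loop
   vertex 2.7 4.6 3.5
   vertex 0.5 3.0 3.1
   vertex 3.3 4.7 4.5
  endloop
 endfacet
 facet normal 0.769 -0.628 0.119
  outer loop
   vertex 0.5 0.8 3.2
   vertex 0.4 0.3 1.2
   vertex 1.7 2.1 2.3
  endloop
 endfacet
 facet normal 0.777 -0.610 0.155
  outer loop
   vertex 0.5 0.8 3.2
   vertex 1.7 2.1 2.3
   vertex 3.3 4.7 4.5
  endloop
 endfacet
 facet normal -0.999 0.002 0.049
  outer loop
   vertex 0.5 0.8 3.2
   vertex 0.5 3.0 3.1
   vertex 0.4 0.3 1.2
  endloop
 endfacet
 facet normal -0.466 0.040 0.884
  outer loop
   vertex 0.5 0.8 3.2
   vertex 3.3 4.7 4.5
   vertex 0.5 3.0 3.1
  endloop
 endfacet
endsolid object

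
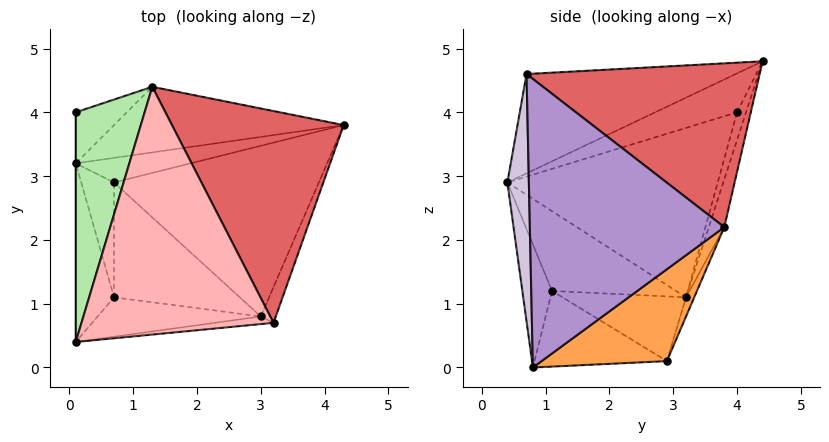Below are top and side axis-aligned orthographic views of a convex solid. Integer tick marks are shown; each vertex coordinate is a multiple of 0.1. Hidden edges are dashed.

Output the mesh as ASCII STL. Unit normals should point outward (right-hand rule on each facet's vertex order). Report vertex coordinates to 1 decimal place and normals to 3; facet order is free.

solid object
 facet normal -0.060 0.955 -0.290
  outer loop
   vertex 1.3 4.4 4.8
   vertex 4.3 3.8 2.2
   vertex 0.1 3.2 1.1
  endloop
 endfacet
 facet normal -0.053 0.947 -0.316
  outer loop
   vertex 0.7 2.9 0.1
   vertex 0.1 3.2 1.1
   vertex 4.3 3.8 2.2
  endloop
 endfacet
 facet normal 0.367 0.441 -0.819
  outer loop
   vertex 0.7 2.9 0.1
   vertex 4.3 3.8 2.2
   vertex 3.0 0.8 0.0
  endloop
 endfacet
 facet normal -1.000 0.000 0.000
  outer loop
   vertex 0.1 4.0 4.0
   vertex 0.1 3.2 1.1
   vertex 0.1 0.4 2.9
  endloop
 endfacet
 facet normal -0.143 0.954 -0.263
  outer loop
   vertex 0.1 4.0 4.0
   vertex 1.3 4.4 4.8
   vertex 0.1 3.2 1.1
  endloop
 endfacet
 facet normal -0.475 -0.257 0.841
  outer loop
   vertex 0.1 4.0 4.0
   vertex 0.1 0.4 2.9
   vertex 1.3 4.4 4.8
  endloop
 endfacet
 facet normal 0.658 0.301 0.690
  outer loop
   vertex 3.2 0.7 4.6
   vertex 4.3 3.8 2.2
   vertex 1.3 4.4 4.8
  endloop
 endfacet
 facet normal -0.442 -0.273 0.854
  outer loop
   vertex 3.2 0.7 4.6
   vertex 1.3 4.4 4.8
   vertex 0.1 0.4 2.9
  endloop
 endfacet
 facet normal 0.929 -0.367 -0.048
  outer loop
   vertex 3.2 0.7 4.6
   vertex 3.0 0.8 0.0
   vertex 4.3 3.8 2.2
  endloop
 endfacet
 facet normal 0.111 -0.994 -0.026
  outer loop
   vertex 3.2 0.7 4.6
   vertex 0.1 0.4 2.9
   vertex 3.0 0.8 0.0
  endloop
 endfacet
 facet normal -0.346 -0.818 -0.459
  outer loop
   vertex 0.7 1.1 1.2
   vertex 3.0 0.8 0.0
   vertex 0.1 0.4 2.9
  endloop
 endfacet
 facet normal -0.457 -0.464 -0.759
  outer loop
   vertex 0.7 1.1 1.2
   vertex 0.7 2.9 0.1
   vertex 3.0 0.8 0.0
  endloop
 endfacet
 facet normal -0.869 -0.268 -0.417
  outer loop
   vertex 0.7 1.1 1.2
   vertex 0.1 0.4 2.9
   vertex 0.1 3.2 1.1
  endloop
 endfacet
 facet normal -0.860 -0.266 -0.436
  outer loop
   vertex 0.7 1.1 1.2
   vertex 0.1 3.2 1.1
   vertex 0.7 2.9 0.1
  endloop
 endfacet
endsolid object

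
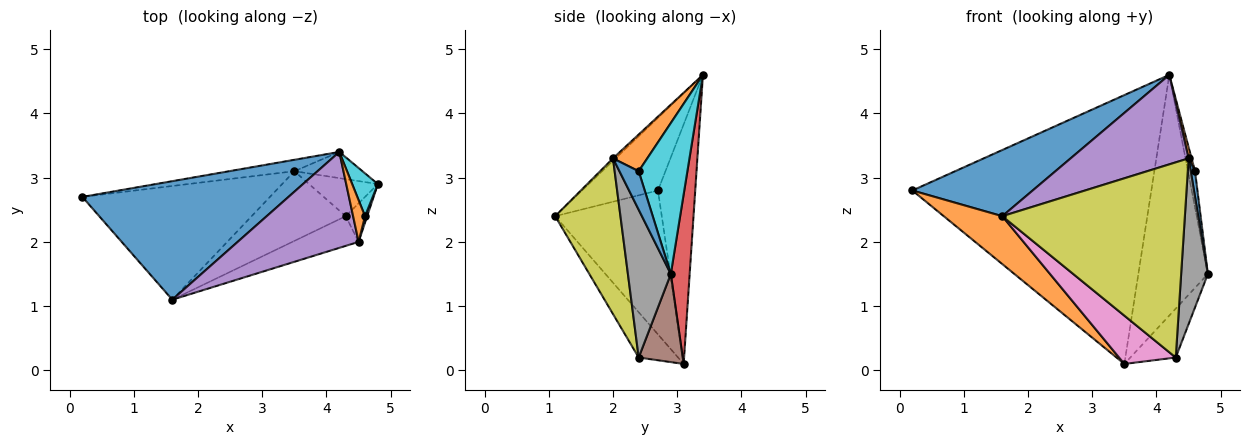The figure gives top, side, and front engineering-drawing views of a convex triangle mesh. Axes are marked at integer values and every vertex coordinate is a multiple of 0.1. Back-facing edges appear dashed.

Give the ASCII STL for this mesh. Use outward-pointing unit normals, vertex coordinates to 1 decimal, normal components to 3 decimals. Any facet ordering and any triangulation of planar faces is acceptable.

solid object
 facet normal -0.294 -0.466 0.835
  outer loop
   vertex 4.2 3.4 4.6
   vertex 0.2 2.7 2.8
   vertex 1.6 1.1 2.4
  endloop
 endfacet
 facet normal -0.577 -0.317 -0.753
  outer loop
   vertex 3.5 3.1 0.1
   vertex 1.6 1.1 2.4
   vertex 0.2 2.7 2.8
  endloop
 endfacet
 facet normal -0.154 0.987 -0.042
  outer loop
   vertex 3.5 3.1 0.1
   vertex 0.2 2.7 2.8
   vertex 4.2 3.4 4.6
  endloop
 endfacet
 facet normal 0.260 0.960 -0.104
  outer loop
   vertex 3.5 3.1 0.1
   vertex 4.2 3.4 4.6
   vertex 4.8 2.9 1.5
  endloop
 endfacet
 facet normal -0.015 -0.682 0.731
  outer loop
   vertex 4.5 2.0 3.3
   vertex 4.2 3.4 4.6
   vertex 1.6 1.1 2.4
  endloop
 endfacet
 facet normal 0.612 0.631 -0.478
  outer loop
   vertex 4.3 2.4 0.2
   vertex 3.5 3.1 0.1
   vertex 4.8 2.9 1.5
  endloop
 endfacet
 facet normal -0.368 -0.530 -0.764
  outer loop
   vertex 4.3 2.4 0.2
   vertex 1.6 1.1 2.4
   vertex 3.5 3.1 0.1
  endloop
 endfacet
 facet normal 0.842 -0.525 -0.122
  outer loop
   vertex 4.3 2.4 0.2
   vertex 4.8 2.9 1.5
   vertex 4.5 2.0 3.3
  endloop
 endfacet
 facet normal 0.333 -0.932 -0.142
  outer loop
   vertex 4.3 2.4 0.2
   vertex 4.5 2.0 3.3
   vertex 1.6 1.1 2.4
  endloop
 endfacet
 facet normal 0.976 0.141 0.166
  outer loop
   vertex 4.6 2.4 3.1
   vertex 4.8 2.9 1.5
   vertex 4.2 3.4 4.6
  endloop
 endfacet
 facet normal 0.975 -0.217 0.054
  outer loop
   vertex 4.6 2.4 3.1
   vertex 4.5 2.0 3.3
   vertex 4.8 2.9 1.5
  endloop
 endfacet
 facet normal 0.948 -0.083 0.308
  outer loop
   vertex 4.6 2.4 3.1
   vertex 4.2 3.4 4.6
   vertex 4.5 2.0 3.3
  endloop
 endfacet
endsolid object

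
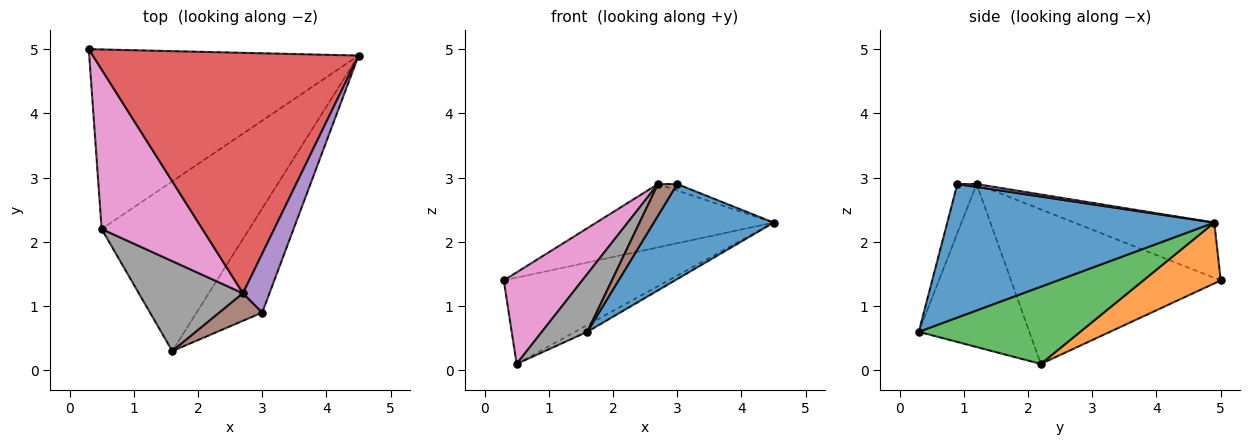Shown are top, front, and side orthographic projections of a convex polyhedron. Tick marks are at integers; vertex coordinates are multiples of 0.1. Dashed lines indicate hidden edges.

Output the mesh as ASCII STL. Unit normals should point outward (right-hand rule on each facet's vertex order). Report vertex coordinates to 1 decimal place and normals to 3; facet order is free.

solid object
 facet normal 0.832 -0.374 -0.409
  outer loop
   vertex 3.0 0.9 2.9
   vertex 1.6 0.3 0.6
   vertex 4.5 4.9 2.3
  endloop
 endfacet
 facet normal 0.199 0.424 -0.883
  outer loop
   vertex 0.5 2.2 0.1
   vertex 0.3 5.0 1.4
   vertex 4.5 4.9 2.3
  endloop
 endfacet
 facet normal 0.463 0.035 -0.886
  outer loop
   vertex 0.5 2.2 0.1
   vertex 4.5 4.9 2.3
   vertex 1.6 0.3 0.6
  endloop
 endfacet
 facet normal -0.197 0.250 0.948
  outer loop
   vertex 2.7 1.2 2.9
   vertex 4.5 4.9 2.3
   vertex 0.3 5.0 1.4
  endloop
 endfacet
 facet normal 0.108 0.108 0.988
  outer loop
   vertex 2.7 1.2 2.9
   vertex 3.0 0.9 2.9
   vertex 4.5 4.9 2.3
  endloop
 endfacet
 facet normal -0.602 -0.602 0.524
  outer loop
   vertex 2.7 1.2 2.9
   vertex 1.6 0.3 0.6
   vertex 3.0 0.9 2.9
  endloop
 endfacet
 facet normal -0.799 -0.299 0.521
  outer loop
   vertex 2.7 1.2 2.9
   vertex 0.3 5.0 1.4
   vertex 0.5 2.2 0.1
  endloop
 endfacet
 facet normal -0.796 -0.327 0.509
  outer loop
   vertex 2.7 1.2 2.9
   vertex 0.5 2.2 0.1
   vertex 1.6 0.3 0.6
  endloop
 endfacet
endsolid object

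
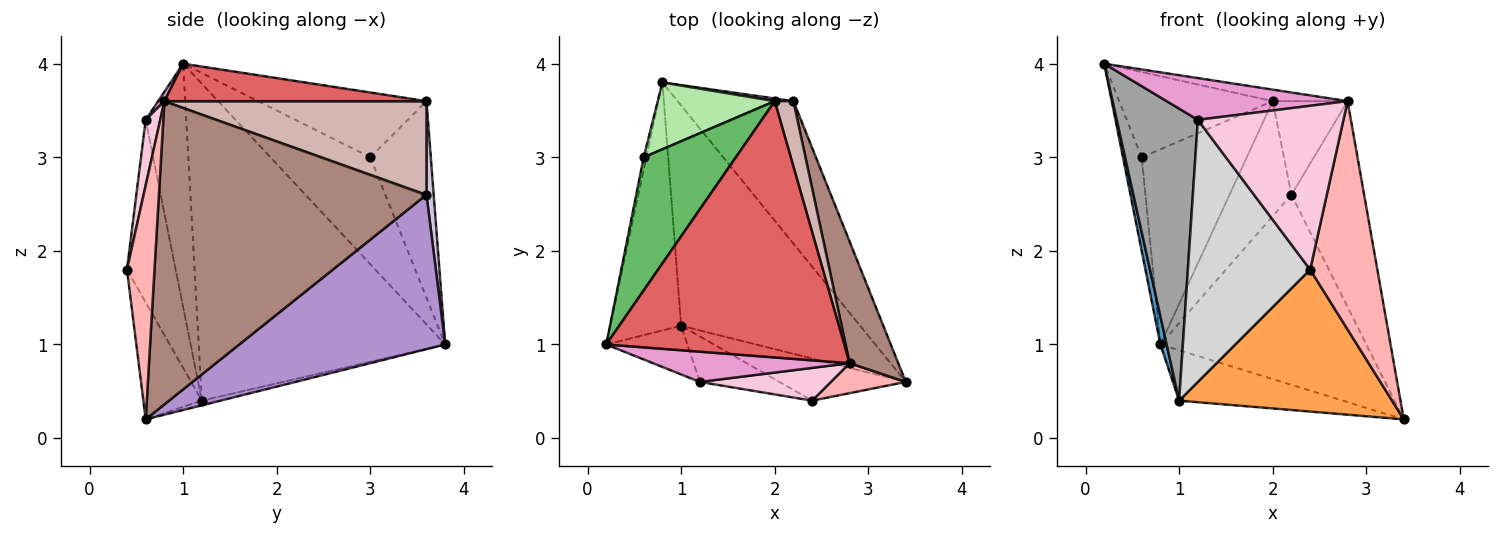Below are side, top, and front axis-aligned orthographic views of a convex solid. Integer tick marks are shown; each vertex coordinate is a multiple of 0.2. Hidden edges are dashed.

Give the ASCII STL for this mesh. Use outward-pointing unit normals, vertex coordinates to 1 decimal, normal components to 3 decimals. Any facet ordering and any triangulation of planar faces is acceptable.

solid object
 facet normal -0.976 -0.025 -0.218
  outer loop
   vertex 1.0 1.2 0.4
   vertex 0.2 1.0 4.0
   vertex 0.8 3.8 1.0
  endloop
 endfacet
 facet normal -0.025 0.223 -0.975
  outer loop
   vertex 1.0 1.2 0.4
   vertex 0.8 3.8 1.0
   vertex 3.4 0.6 0.2
  endloop
 endfacet
 facet normal -0.255 -0.927 -0.275
  outer loop
   vertex 1.0 1.2 0.4
   vertex 3.4 0.6 0.2
   vertex 2.4 0.4 1.8
  endloop
 endfacet
 facet normal -0.983 0.184 -0.025
  outer loop
   vertex 0.6 3.0 3.0
   vertex 0.8 3.8 1.0
   vertex 0.2 1.0 4.0
  endloop
 endfacet
 facet normal -0.509 0.464 0.725
  outer loop
   vertex 0.6 3.0 3.0
   vertex 0.2 1.0 4.0
   vertex 2.0 3.6 3.6
  endloop
 endfacet
 facet normal -0.478 0.831 0.285
  outer loop
   vertex 0.6 3.0 3.0
   vertex 2.0 3.6 3.6
   vertex 0.8 3.8 1.0
  endloop
 endfacet
 facet normal 0.155 0.044 0.987
  outer loop
   vertex 2.8 0.8 3.6
   vertex 2.0 3.6 3.6
   vertex 0.2 1.0 4.0
  endloop
 endfacet
 facet normal 0.376 -0.919 0.120
  outer loop
   vertex 2.8 0.8 3.6
   vertex 2.4 0.4 1.8
   vertex 3.4 0.6 0.2
  endloop
 endfacet
 facet normal 0.625 0.625 -0.469
  outer loop
   vertex 2.2 3.6 2.6
   vertex 3.4 0.6 0.2
   vertex 0.8 3.8 1.0
  endloop
 endfacet
 facet normal 0.115 0.993 0.023
  outer loop
   vertex 2.2 3.6 2.6
   vertex 0.8 3.8 1.0
   vertex 2.0 3.6 3.6
  endloop
 endfacet
 facet normal 0.954 0.259 0.153
  outer loop
   vertex 2.2 3.6 2.6
   vertex 2.8 0.8 3.6
   vertex 3.4 0.6 0.2
  endloop
 endfacet
 facet normal 0.944 0.270 0.189
  outer loop
   vertex 2.2 3.6 2.6
   vertex 2.0 3.6 3.6
   vertex 2.8 0.8 3.6
  endloop
 endfacet
 facet normal 0.028 -0.810 0.586
  outer loop
   vertex 1.2 0.6 3.4
   vertex 2.8 0.8 3.6
   vertex 0.2 1.0 4.0
  endloop
 endfacet
 facet normal 0.098 -0.976 0.195
  outer loop
   vertex 1.2 0.6 3.4
   vertex 2.4 0.4 1.8
   vertex 2.8 0.8 3.6
  endloop
 endfacet
 facet normal -0.442 -0.885 -0.147
  outer loop
   vertex 1.2 0.6 3.4
   vertex 0.2 1.0 4.0
   vertex 1.0 1.2 0.4
  endloop
 endfacet
 facet normal -0.365 -0.917 -0.159
  outer loop
   vertex 1.2 0.6 3.4
   vertex 1.0 1.2 0.4
   vertex 2.4 0.4 1.8
  endloop
 endfacet
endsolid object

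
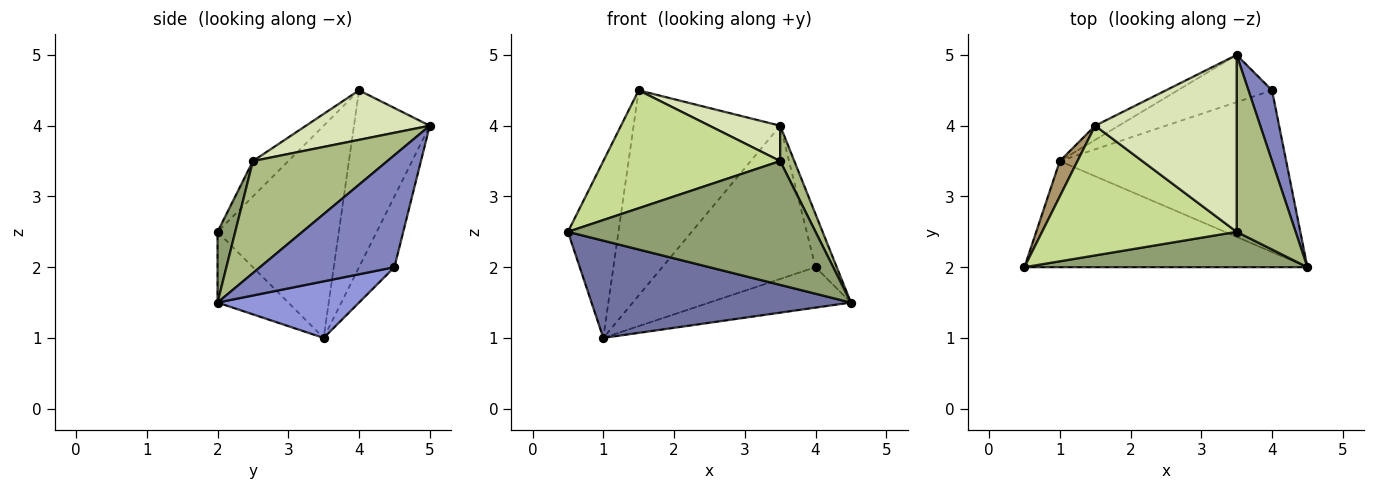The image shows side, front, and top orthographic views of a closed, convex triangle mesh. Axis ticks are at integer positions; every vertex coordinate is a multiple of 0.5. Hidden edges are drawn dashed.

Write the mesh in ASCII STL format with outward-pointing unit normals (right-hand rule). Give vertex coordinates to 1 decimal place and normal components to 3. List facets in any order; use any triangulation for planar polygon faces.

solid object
 facet normal -0.181 -0.665 -0.725
  outer loop
   vertex 1.0 3.5 1.0
   vertex 4.5 2.0 1.5
   vertex 0.5 2.0 2.5
  endloop
 endfacet
 facet normal 0.967 0.153 0.204
  outer loop
   vertex 4.0 4.5 2.0
   vertex 3.5 5.0 4.0
   vertex 4.5 2.0 1.5
  endloop
 endfacet
 facet normal 0.236 0.236 -0.943
  outer loop
   vertex 4.0 4.5 2.0
   vertex 4.5 2.0 1.5
   vertex 1.0 3.5 1.0
  endloop
 endfacet
 facet normal -0.215 0.933 -0.287
  outer loop
   vertex 4.0 4.5 2.0
   vertex 1.0 3.5 1.0
   vertex 3.5 5.0 4.0
  endloop
 endfacet
 facet normal 0.069 -0.959 0.274
  outer loop
   vertex 3.5 2.5 3.5
   vertex 0.5 2.0 2.5
   vertex 4.5 2.0 1.5
  endloop
 endfacet
 facet normal 0.881 -0.093 0.464
  outer loop
   vertex 3.5 2.5 3.5
   vertex 4.5 2.0 1.5
   vertex 3.5 5.0 4.0
  endloop
 endfacet
 facet normal -0.133 -0.667 0.733
  outer loop
   vertex 1.5 4.0 4.5
   vertex 0.5 2.0 2.5
   vertex 3.5 2.5 3.5
  endloop
 endfacet
 facet normal 0.325 -0.185 0.927
  outer loop
   vertex 1.5 4.0 4.5
   vertex 3.5 2.5 3.5
   vertex 3.5 5.0 4.0
  endloop
 endfacet
 facet normal -0.920 0.383 0.077
  outer loop
   vertex 1.5 4.0 4.5
   vertex 1.0 3.5 1.0
   vertex 0.5 2.0 2.5
  endloop
 endfacet
 facet normal -0.459 0.887 -0.061
  outer loop
   vertex 1.5 4.0 4.5
   vertex 3.5 5.0 4.0
   vertex 1.0 3.5 1.0
  endloop
 endfacet
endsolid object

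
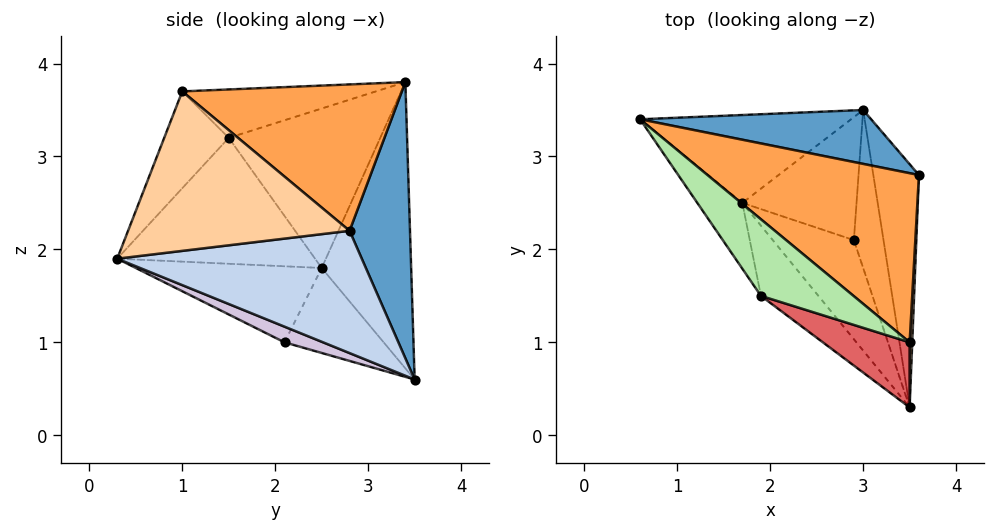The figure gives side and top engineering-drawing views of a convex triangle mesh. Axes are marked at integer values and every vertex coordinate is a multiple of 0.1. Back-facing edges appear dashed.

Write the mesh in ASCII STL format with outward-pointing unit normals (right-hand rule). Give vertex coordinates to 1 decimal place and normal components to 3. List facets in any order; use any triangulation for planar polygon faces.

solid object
 facet normal 0.327 0.905 0.273
  outer loop
   vertex 3.0 3.5 0.6
   vertex 0.6 3.4 3.8
   vertex 3.6 2.8 2.2
  endloop
 endfacet
 facet normal 0.937 0.004 -0.349
  outer loop
   vertex 3.0 3.5 0.6
   vertex 3.6 2.8 2.2
   vertex 3.5 0.3 1.9
  endloop
 endfacet
 facet normal 0.476 0.547 0.688
  outer loop
   vertex 3.5 1.0 3.7
   vertex 3.6 2.8 2.2
   vertex 0.6 3.4 3.8
  endloop
 endfacet
 facet normal 0.999 -0.042 0.016
  outer loop
   vertex 3.5 1.0 3.7
   vertex 3.5 0.3 1.9
   vertex 3.6 2.8 2.2
  endloop
 endfacet
 facet normal -0.763 0.317 -0.563
  outer loop
   vertex 1.7 2.5 1.8
   vertex 0.6 3.4 3.8
   vertex 3.0 3.5 0.6
  endloop
 endfacet
 facet normal -0.398 -0.513 0.761
  outer loop
   vertex 1.9 1.5 3.2
   vertex 3.5 1.0 3.7
   vertex 0.6 3.4 3.8
  endloop
 endfacet
 facet normal -0.375 -0.864 0.336
  outer loop
   vertex 1.9 1.5 3.2
   vertex 3.5 0.3 1.9
   vertex 3.5 1.0 3.7
  endloop
 endfacet
 facet normal -0.835 -0.497 -0.236
  outer loop
   vertex 1.9 1.5 3.2
   vertex 0.6 3.4 3.8
   vertex 1.7 2.5 1.8
  endloop
 endfacet
 facet normal -0.723 -0.607 -0.330
  outer loop
   vertex 1.9 1.5 3.2
   vertex 1.7 2.5 1.8
   vertex 3.5 0.3 1.9
  endloop
 endfacet
 facet normal 0.450 -0.275 -0.850
  outer loop
   vertex 2.9 2.1 1.0
   vertex 3.0 3.5 0.6
   vertex 3.5 0.3 1.9
  endloop
 endfacet
 facet normal -0.588 -0.510 -0.628
  outer loop
   vertex 2.9 2.1 1.0
   vertex 3.5 0.3 1.9
   vertex 1.7 2.5 1.8
  endloop
 endfacet
 facet normal -0.587 -0.183 -0.789
  outer loop
   vertex 2.9 2.1 1.0
   vertex 1.7 2.5 1.8
   vertex 3.0 3.5 0.6
  endloop
 endfacet
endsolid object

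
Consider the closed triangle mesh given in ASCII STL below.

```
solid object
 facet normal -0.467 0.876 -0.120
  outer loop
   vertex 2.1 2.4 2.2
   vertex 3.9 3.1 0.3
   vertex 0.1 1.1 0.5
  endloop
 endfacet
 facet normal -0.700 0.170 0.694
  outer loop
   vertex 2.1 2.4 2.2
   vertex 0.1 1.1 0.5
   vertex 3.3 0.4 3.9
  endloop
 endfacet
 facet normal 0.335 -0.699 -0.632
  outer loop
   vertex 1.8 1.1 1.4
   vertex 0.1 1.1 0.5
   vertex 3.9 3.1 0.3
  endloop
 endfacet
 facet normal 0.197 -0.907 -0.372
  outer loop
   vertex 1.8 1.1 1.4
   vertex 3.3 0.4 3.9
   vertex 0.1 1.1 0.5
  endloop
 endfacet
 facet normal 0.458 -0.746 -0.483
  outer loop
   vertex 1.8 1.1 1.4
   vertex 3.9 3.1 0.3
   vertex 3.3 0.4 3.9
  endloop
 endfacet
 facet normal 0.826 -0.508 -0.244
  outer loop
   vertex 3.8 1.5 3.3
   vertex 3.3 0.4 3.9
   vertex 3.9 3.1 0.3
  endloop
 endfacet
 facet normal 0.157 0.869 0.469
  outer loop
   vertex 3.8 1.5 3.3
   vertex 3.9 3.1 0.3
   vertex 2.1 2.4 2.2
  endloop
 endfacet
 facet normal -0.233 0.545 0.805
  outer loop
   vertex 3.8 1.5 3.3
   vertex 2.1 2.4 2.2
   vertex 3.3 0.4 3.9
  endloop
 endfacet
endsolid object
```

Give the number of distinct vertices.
6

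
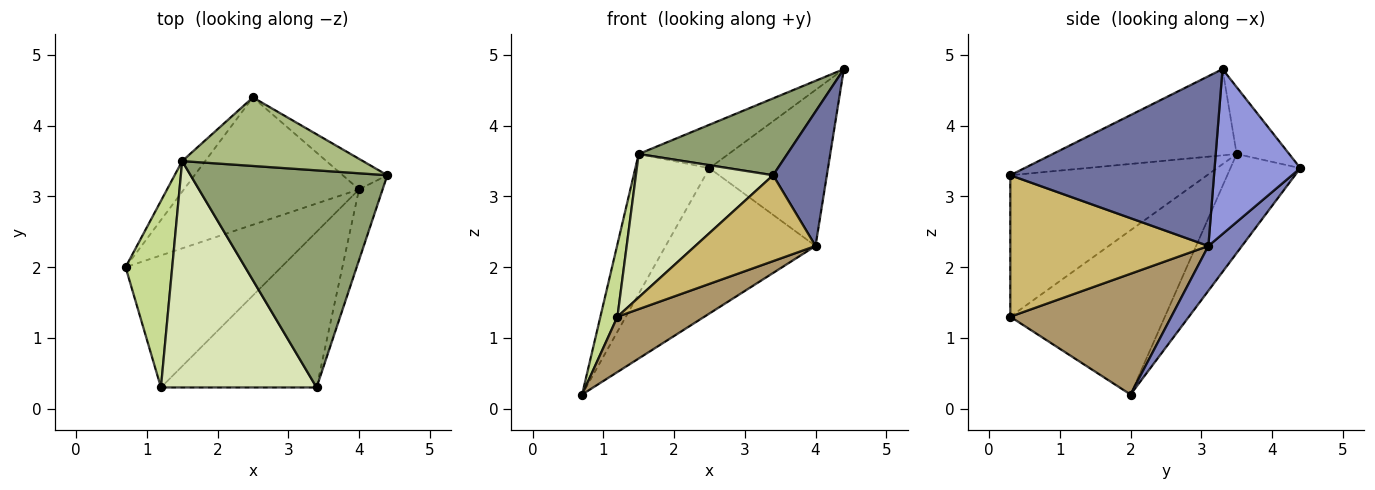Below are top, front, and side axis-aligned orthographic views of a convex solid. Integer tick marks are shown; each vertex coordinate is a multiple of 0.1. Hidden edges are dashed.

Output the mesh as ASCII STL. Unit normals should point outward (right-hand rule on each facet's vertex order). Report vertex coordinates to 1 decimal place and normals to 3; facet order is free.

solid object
 facet normal 0.958 -0.253 -0.133
  outer loop
   vertex 4.0 3.1 2.3
   vertex 4.4 3.3 4.8
   vertex 3.4 0.3 3.3
  endloop
 endfacet
 facet normal 0.166 0.742 -0.650
  outer loop
   vertex 4.0 3.1 2.3
   vertex 0.7 2.0 0.2
   vertex 2.5 4.4 3.4
  endloop
 endfacet
 facet normal 0.579 0.800 -0.157
  outer loop
   vertex 4.0 3.1 2.3
   vertex 2.5 4.4 3.4
   vertex 4.4 3.3 4.8
  endloop
 endfacet
 facet normal -0.678 0.718 -0.157
  outer loop
   vertex 1.5 3.5 3.6
   vertex 2.5 4.4 3.4
   vertex 0.7 2.0 0.2
  endloop
 endfacet
 facet normal -0.382 -0.308 0.871
  outer loop
   vertex 1.5 3.5 3.6
   vertex 3.4 0.3 3.3
   vertex 4.4 3.3 4.8
  endloop
 endfacet
 facet normal -0.298 0.511 0.806
  outer loop
   vertex 1.5 3.5 3.6
   vertex 4.4 3.3 4.8
   vertex 2.5 4.4 3.4
  endloop
 endfacet
 facet normal -0.957 -0.106 0.272
  outer loop
   vertex 1.2 0.3 1.3
   vertex 1.5 3.5 3.6
   vertex 0.7 2.0 0.2
  endloop
 endfacet
 facet normal -0.609 -0.424 0.670
  outer loop
   vertex 1.2 0.3 1.3
   vertex 3.4 0.3 3.3
   vertex 1.5 3.5 3.6
  endloop
 endfacet
 facet normal 0.582 -0.314 -0.750
  outer loop
   vertex 1.2 0.3 1.3
   vertex 0.7 2.0 0.2
   vertex 4.0 3.1 2.3
  endloop
 endfacet
 facet normal 0.623 -0.378 -0.685
  outer loop
   vertex 1.2 0.3 1.3
   vertex 4.0 3.1 2.3
   vertex 3.4 0.3 3.3
  endloop
 endfacet
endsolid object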